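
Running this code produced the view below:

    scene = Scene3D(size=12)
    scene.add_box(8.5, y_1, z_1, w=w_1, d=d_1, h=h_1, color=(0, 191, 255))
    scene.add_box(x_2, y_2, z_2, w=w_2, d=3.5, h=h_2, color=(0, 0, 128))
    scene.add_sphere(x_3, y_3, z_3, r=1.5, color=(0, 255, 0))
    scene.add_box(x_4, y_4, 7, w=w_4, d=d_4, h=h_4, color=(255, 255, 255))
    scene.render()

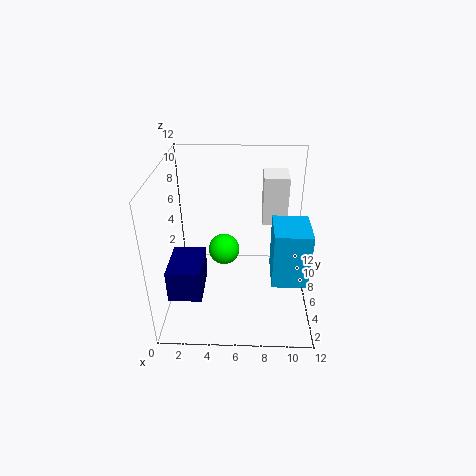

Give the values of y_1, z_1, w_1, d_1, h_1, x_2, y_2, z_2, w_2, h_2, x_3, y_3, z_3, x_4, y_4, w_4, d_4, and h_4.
y_1 = 0.5, z_1 = 5.5, w_1 = 2.5, d_1 = 3, h_1 = 4, x_2 = 1, y_2 = 1, z_2 = 3.5, w_2 = 2.5, h_2 = 2.5, x_3 = 4.5, y_3 = 9.5, z_3 = 2.5, x_4 = 8, y_4 = 6.5, w_4 = 2, d_4 = 2.5, h_4 = 4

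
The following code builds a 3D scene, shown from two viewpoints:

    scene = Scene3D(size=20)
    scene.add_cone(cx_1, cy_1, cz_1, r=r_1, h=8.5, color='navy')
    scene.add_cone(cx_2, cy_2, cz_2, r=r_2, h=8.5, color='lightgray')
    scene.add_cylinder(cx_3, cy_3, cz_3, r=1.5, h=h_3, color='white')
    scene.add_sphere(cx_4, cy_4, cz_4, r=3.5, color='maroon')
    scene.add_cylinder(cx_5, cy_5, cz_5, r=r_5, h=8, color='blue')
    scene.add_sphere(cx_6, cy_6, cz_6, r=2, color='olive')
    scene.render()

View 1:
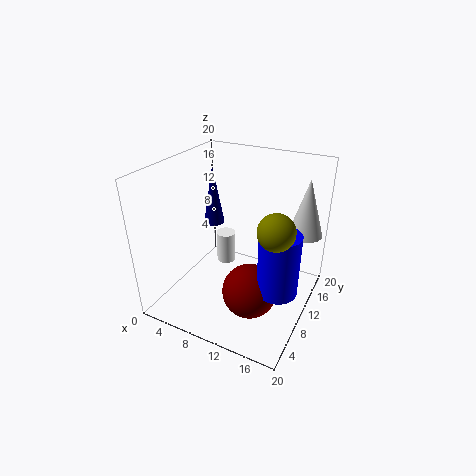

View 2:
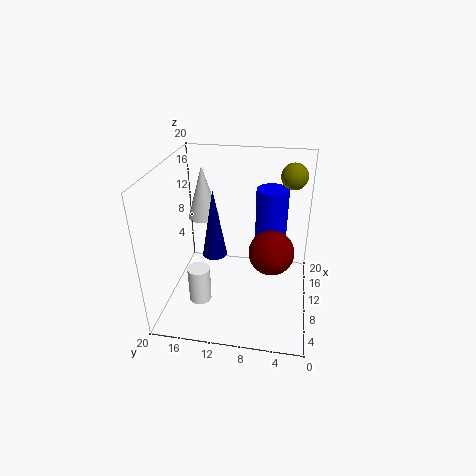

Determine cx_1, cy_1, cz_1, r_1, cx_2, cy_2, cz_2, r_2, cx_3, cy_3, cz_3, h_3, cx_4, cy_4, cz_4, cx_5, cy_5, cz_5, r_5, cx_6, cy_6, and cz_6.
cx_1 = 5
cy_1 = 12
cz_1 = 10.5
r_1 = 1.5
cx_2 = 17.5
cy_2 = 17
cz_2 = 9
r_2 = 2.5
cx_3 = 5.5
cy_3 = 14.5
cz_3 = 2.5
h_3 = 5
cx_4 = 14
cy_4 = 5.5
cz_4 = 5.5
cx_5 = 17.5
cy_5 = 6
cz_5 = 6.5
r_5 = 2.5
cx_6 = 18
cy_6 = 3
cz_6 = 16.5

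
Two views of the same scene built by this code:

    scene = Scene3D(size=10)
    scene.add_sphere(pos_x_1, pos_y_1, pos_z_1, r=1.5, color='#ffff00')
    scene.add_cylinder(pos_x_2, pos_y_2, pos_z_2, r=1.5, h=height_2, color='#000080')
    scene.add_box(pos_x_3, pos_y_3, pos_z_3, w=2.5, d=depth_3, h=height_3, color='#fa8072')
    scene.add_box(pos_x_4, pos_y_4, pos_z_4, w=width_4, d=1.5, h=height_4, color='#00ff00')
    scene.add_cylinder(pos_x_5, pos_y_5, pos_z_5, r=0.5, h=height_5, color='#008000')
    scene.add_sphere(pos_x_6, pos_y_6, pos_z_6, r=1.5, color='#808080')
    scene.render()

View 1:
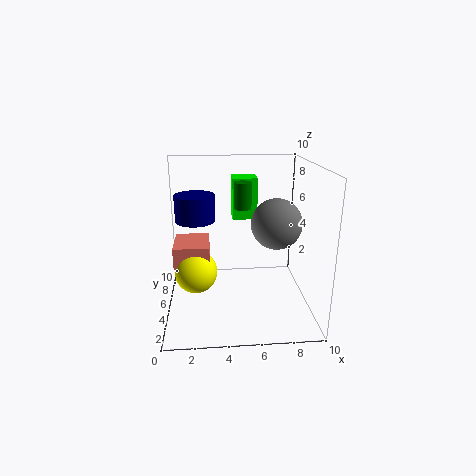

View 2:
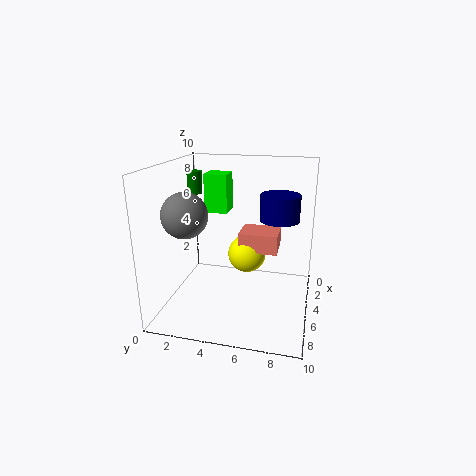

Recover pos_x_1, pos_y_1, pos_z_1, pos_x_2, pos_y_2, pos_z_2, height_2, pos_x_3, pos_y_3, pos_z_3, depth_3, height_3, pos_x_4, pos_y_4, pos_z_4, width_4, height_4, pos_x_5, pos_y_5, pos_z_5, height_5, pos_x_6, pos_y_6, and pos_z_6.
pos_x_1 = 2
pos_y_1 = 5
pos_z_1 = 2.5
pos_x_2 = 2
pos_y_2 = 7.5
pos_z_2 = 5.5
height_2 = 2
pos_x_3 = 0.5
pos_y_3 = 4.5
pos_z_3 = 3
depth_3 = 3
height_3 = 1.5
pos_x_4 = 4.5
pos_y_4 = 3
pos_z_4 = 7
width_4 = 1.5
height_4 = 2.5
pos_x_5 = 5
pos_y_5 = 2
pos_z_5 = 8
height_5 = 1.5
pos_x_6 = 7
pos_y_6 = 2
pos_z_6 = 7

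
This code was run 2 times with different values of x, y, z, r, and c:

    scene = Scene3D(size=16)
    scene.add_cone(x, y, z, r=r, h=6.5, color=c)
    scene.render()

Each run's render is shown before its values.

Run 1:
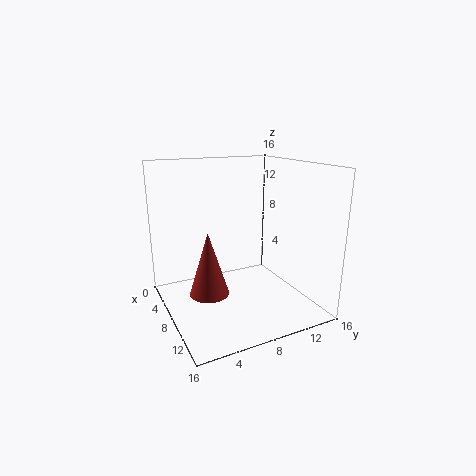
x = 10.5
y = 3.5
z = 3.5
r = 2
c = 'brown'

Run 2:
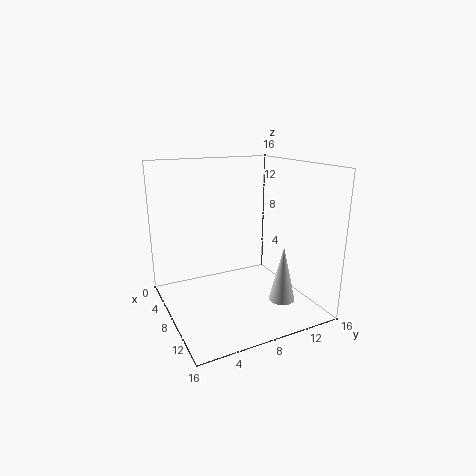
x = 10.5
y = 12.5
z = 0.5
r = 1.5
c = 'lightgray'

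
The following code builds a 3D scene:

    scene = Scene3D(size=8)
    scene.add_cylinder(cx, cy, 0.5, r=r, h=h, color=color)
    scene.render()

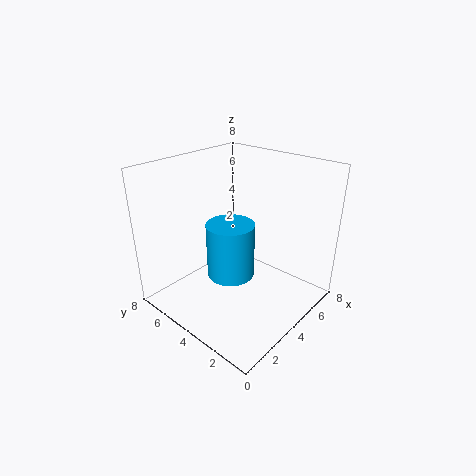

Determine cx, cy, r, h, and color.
cx = 5; cy = 5.5; r = 1.5; h = 3.5; color = 'deepskyblue'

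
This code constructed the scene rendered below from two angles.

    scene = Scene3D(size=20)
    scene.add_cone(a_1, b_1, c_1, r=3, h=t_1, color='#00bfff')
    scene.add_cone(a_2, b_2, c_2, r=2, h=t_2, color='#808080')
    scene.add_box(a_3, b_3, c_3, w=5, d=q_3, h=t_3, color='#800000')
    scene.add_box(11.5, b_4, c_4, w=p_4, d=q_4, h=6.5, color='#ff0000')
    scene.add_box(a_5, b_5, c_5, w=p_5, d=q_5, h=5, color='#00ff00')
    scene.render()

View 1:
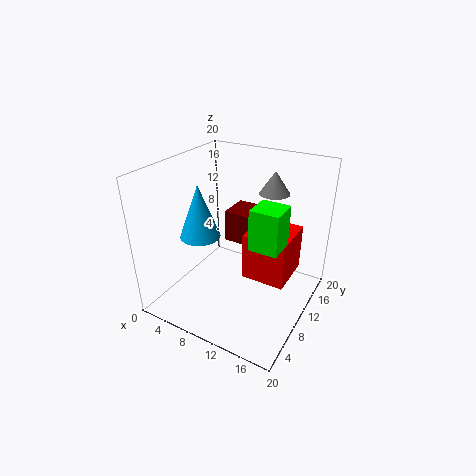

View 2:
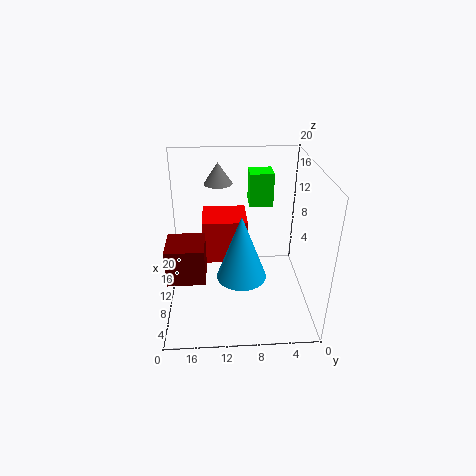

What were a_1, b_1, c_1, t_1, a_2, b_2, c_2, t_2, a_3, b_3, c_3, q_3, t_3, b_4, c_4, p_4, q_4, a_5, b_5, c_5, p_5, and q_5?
a_1 = 3.5
b_1 = 10
c_1 = 8.5
t_1 = 8
a_2 = 14
b_2 = 12.5
c_2 = 16.5
t_2 = 3
a_3 = 5
b_3 = 14.5
c_3 = 6
q_3 = 5
t_3 = 5
b_4 = 8.5
c_4 = 5
p_4 = 6
q_4 = 6.5
a_5 = 14.5
b_5 = 4.5
c_5 = 12.5
p_5 = 3.5
q_5 = 3.5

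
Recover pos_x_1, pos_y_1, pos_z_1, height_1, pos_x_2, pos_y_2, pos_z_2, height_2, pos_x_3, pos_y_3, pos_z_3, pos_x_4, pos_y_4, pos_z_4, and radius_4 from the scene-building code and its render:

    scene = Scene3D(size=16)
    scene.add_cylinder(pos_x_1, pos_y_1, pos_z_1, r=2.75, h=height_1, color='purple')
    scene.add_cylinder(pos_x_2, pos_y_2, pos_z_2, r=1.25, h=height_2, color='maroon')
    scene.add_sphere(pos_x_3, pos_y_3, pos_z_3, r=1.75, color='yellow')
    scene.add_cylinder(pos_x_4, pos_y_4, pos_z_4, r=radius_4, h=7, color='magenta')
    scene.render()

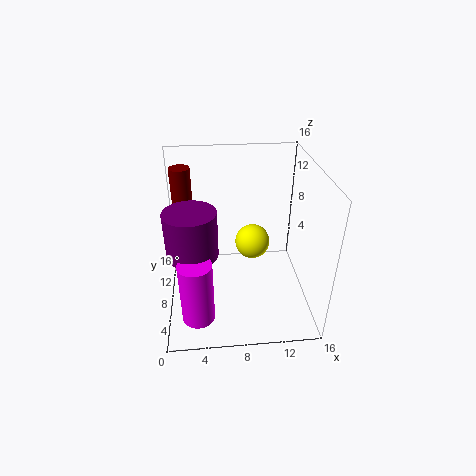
pos_x_1 = 3, pos_y_1 = 6.5, pos_z_1 = 7.25, height_1 = 5, pos_x_2 = 1.75, pos_y_2 = 14.25, pos_z_2 = 6.25, height_2 = 7.75, pos_x_3 = 9.25, pos_y_3 = 5.75, pos_z_3 = 9, pos_x_4 = 3.25, pos_y_4 = 3.5, pos_z_4 = 1, radius_4 = 1.75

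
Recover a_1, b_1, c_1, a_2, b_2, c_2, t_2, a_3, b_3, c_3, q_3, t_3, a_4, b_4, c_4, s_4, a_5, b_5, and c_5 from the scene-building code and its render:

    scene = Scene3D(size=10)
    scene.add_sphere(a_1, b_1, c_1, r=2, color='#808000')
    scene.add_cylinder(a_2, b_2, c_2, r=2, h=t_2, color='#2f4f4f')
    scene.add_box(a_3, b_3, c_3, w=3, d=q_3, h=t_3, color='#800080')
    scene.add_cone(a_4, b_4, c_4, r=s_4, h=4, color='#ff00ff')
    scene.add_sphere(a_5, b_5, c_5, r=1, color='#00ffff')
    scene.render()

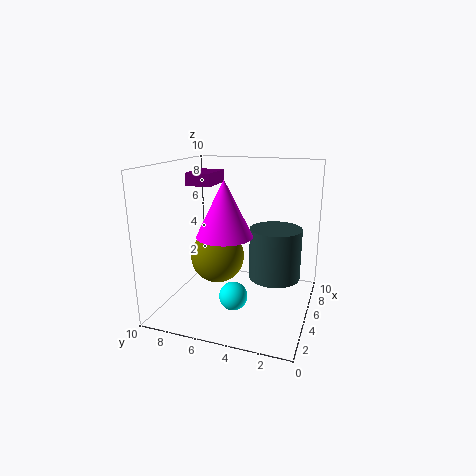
a_1 = 6
b_1 = 7
c_1 = 3
a_2 = 8
b_2 = 3
c_2 = 1
t_2 = 4
a_3 = 7
b_3 = 8
c_3 = 8
q_3 = 2
t_3 = 1
a_4 = 5
b_4 = 6
c_4 = 5
s_4 = 2
a_5 = 4
b_5 = 5
c_5 = 1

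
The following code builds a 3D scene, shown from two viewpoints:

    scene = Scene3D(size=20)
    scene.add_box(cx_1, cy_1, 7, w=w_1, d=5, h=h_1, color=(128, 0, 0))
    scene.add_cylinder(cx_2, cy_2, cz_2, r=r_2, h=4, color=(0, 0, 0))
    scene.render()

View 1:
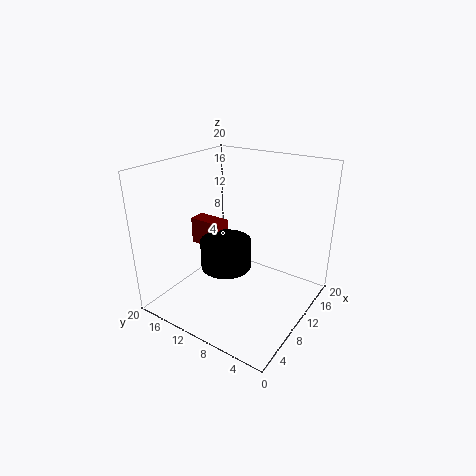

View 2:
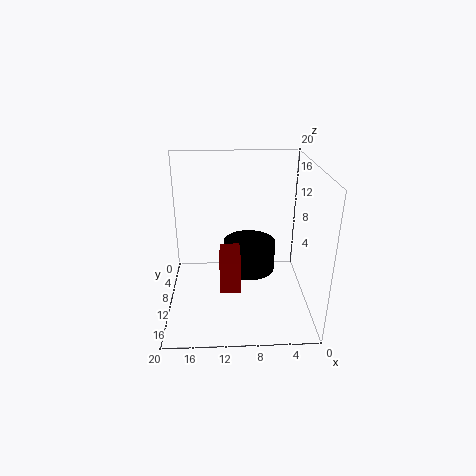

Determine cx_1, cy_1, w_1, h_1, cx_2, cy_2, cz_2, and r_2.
cx_1 = 10
cy_1 = 13.5
w_1 = 2.5
h_1 = 4
cx_2 = 8.5
cy_2 = 11
cz_2 = 6
r_2 = 3.5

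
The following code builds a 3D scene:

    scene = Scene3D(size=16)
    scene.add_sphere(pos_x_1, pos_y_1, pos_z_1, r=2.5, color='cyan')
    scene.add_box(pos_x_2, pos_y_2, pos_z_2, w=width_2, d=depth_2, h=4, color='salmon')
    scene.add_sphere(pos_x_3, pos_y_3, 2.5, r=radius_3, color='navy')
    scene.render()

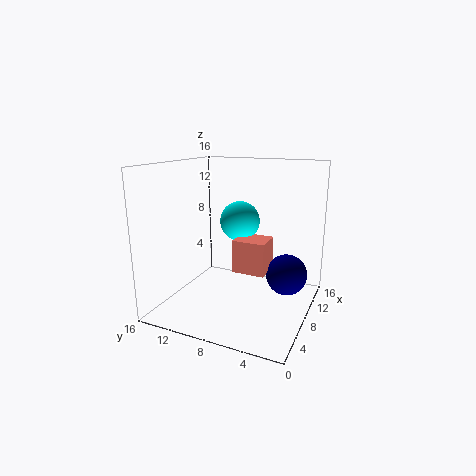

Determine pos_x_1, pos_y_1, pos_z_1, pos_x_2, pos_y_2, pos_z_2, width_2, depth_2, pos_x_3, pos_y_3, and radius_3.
pos_x_1 = 13
pos_y_1 = 10
pos_z_1 = 8.5
pos_x_2 = 9.5
pos_y_2 = 5.5
pos_z_2 = 3
width_2 = 3.5
depth_2 = 4
pos_x_3 = 12.5
pos_y_3 = 3.5
radius_3 = 2.5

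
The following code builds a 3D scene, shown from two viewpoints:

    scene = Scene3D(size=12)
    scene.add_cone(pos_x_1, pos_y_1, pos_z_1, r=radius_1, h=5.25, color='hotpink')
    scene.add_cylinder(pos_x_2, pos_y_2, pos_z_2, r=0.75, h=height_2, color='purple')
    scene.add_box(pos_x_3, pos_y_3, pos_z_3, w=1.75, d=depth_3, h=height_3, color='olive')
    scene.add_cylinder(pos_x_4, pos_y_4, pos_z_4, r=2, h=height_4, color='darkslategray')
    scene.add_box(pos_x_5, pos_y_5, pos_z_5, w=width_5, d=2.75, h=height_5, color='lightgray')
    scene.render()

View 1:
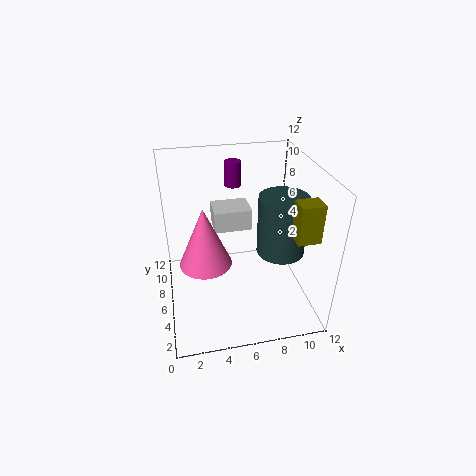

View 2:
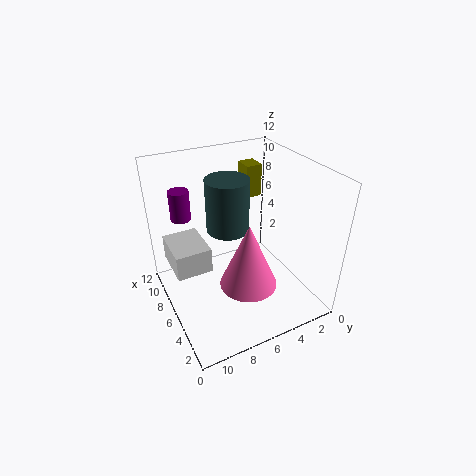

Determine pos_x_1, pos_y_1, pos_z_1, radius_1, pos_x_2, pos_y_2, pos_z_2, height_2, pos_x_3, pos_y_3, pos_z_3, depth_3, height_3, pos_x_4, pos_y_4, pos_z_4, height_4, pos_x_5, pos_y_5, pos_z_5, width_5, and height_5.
pos_x_1 = 3.25; pos_y_1 = 6.5; pos_z_1 = 3.5; radius_1 = 2.25; pos_x_2 = 6.5; pos_y_2 = 10.5; pos_z_2 = 8.75; height_2 = 2.25; pos_x_3 = 9.5; pos_y_3 = 1.75; pos_z_3 = 7.5; depth_3 = 1.5; height_3 = 3; pos_x_4 = 9.5; pos_y_4 = 5.25; pos_z_4 = 4.75; height_4 = 5; pos_x_5 = 4.5; pos_y_5 = 9; pos_z_5 = 4.75; width_5 = 3.5; height_5 = 2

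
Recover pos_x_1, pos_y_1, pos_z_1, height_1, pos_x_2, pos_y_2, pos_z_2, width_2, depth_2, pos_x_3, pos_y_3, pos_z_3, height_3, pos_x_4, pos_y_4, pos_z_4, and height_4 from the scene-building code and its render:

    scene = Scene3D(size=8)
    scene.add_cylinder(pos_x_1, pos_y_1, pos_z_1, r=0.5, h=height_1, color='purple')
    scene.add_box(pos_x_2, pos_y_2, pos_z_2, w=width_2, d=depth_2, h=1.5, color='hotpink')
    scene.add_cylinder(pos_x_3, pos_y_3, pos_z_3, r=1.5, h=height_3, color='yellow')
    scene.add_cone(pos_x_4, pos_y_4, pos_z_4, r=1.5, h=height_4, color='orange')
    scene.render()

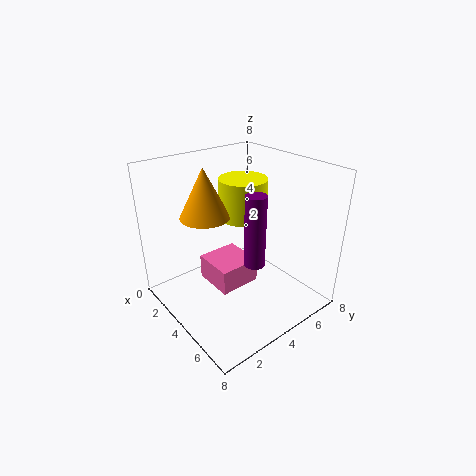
pos_x_1 = 6.5, pos_y_1 = 3, pos_z_1 = 4, height_1 = 3.5, pos_x_2 = 1.5, pos_y_2 = 3, pos_z_2 = 0.5, width_2 = 2.5, depth_2 = 2.5, pos_x_3 = 2, pos_y_3 = 6, pos_z_3 = 4, height_3 = 2.5, pos_x_4 = 1.5, pos_y_4 = 3.5, pos_z_4 = 4.5, height_4 = 3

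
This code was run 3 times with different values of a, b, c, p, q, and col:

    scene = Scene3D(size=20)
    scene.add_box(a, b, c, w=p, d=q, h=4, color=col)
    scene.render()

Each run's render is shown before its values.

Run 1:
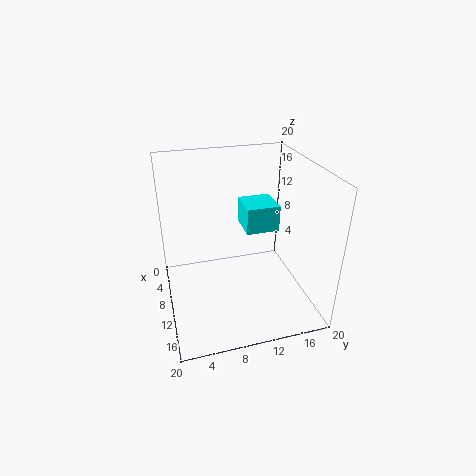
a = 3, b = 12, c = 9, p = 5, q = 5, col = 'cyan'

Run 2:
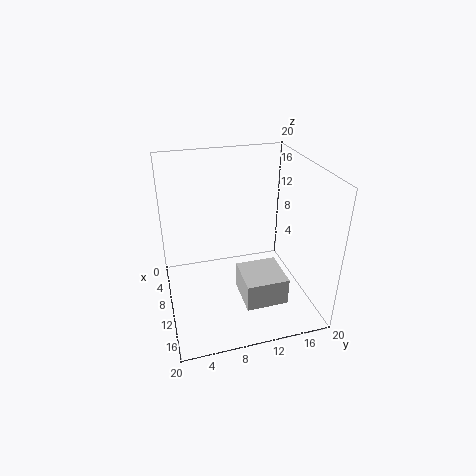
a = 9, b = 10, c = 1, p = 6, q = 6, col = 'lightgray'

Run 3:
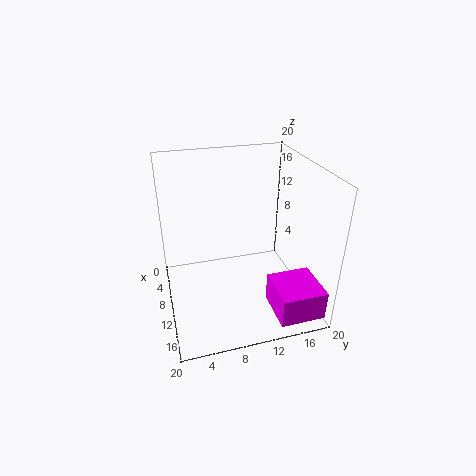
a = 14, b = 13, c = 2, p = 6, q = 6, col = 'magenta'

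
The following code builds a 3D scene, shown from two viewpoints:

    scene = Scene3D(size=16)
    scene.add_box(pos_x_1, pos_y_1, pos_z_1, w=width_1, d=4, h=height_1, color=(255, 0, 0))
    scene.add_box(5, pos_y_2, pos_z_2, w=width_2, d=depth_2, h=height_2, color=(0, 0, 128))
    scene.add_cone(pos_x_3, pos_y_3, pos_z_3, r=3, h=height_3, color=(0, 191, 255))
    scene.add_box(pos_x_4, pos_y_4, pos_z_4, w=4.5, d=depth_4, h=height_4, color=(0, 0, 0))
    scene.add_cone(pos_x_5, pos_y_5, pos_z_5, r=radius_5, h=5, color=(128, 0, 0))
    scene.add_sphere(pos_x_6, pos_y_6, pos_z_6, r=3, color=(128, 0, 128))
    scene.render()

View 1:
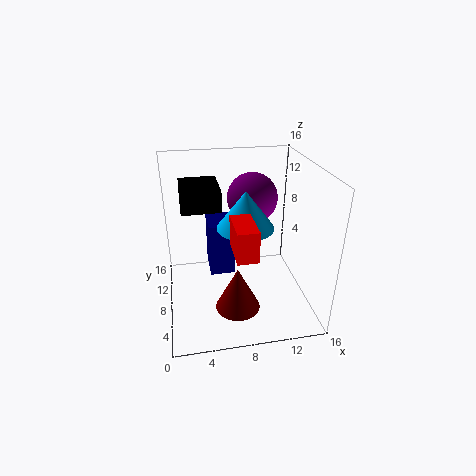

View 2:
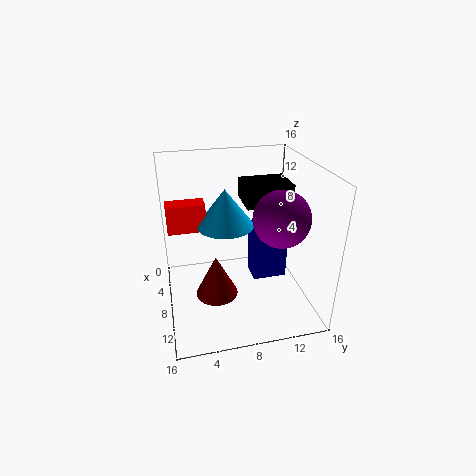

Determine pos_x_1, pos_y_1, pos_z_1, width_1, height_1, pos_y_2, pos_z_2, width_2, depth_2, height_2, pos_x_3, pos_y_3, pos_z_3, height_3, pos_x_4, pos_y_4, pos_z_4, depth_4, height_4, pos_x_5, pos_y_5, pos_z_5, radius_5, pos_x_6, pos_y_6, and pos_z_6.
pos_x_1 = 6.5, pos_y_1 = 0.5, pos_z_1 = 9.5, width_1 = 2, height_1 = 3, pos_y_2 = 10, pos_z_2 = 2, width_2 = 3, depth_2 = 4, height_2 = 6.5, pos_x_3 = 8.5, pos_y_3 = 6.5, pos_z_3 = 10, height_3 = 4, pos_x_4 = 2, pos_y_4 = 9.5, pos_z_4 = 10.5, depth_4 = 5.5, height_4 = 2.5, pos_x_5 = 7.5, pos_y_5 = 5.5, pos_z_5 = 0.5, radius_5 = 2.5, pos_x_6 = 10.5, pos_y_6 = 12, pos_z_6 = 11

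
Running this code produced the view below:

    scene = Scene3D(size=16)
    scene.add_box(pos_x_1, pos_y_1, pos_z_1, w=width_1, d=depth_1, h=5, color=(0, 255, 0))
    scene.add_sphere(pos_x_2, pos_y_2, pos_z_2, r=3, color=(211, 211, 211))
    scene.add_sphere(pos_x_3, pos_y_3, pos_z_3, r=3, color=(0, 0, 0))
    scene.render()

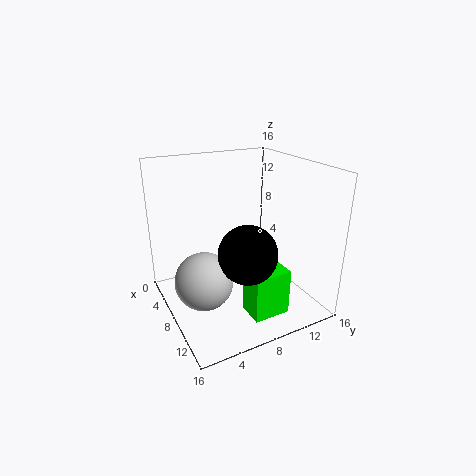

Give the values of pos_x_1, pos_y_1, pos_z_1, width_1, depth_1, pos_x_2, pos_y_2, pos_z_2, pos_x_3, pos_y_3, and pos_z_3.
pos_x_1 = 11
pos_y_1 = 7
pos_z_1 = 1
width_1 = 3
depth_1 = 4
pos_x_2 = 10
pos_y_2 = 3
pos_z_2 = 5
pos_x_3 = 12
pos_y_3 = 7
pos_z_3 = 8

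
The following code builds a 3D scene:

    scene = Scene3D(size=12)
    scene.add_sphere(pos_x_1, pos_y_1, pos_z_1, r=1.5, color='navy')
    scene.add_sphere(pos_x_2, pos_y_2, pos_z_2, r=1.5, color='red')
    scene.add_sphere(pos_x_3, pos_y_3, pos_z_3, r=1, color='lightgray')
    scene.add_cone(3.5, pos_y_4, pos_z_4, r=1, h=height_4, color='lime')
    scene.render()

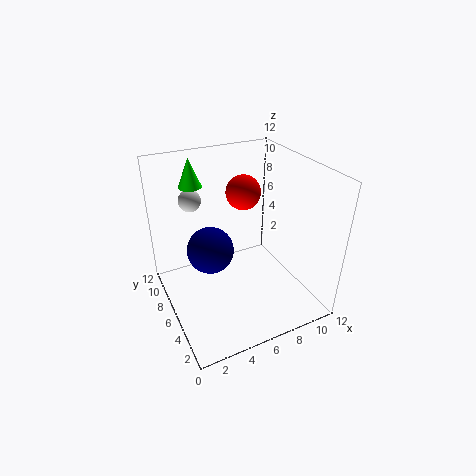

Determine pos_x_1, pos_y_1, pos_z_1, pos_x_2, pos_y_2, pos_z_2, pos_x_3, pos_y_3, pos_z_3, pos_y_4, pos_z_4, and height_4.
pos_x_1 = 2; pos_y_1 = 2; pos_z_1 = 8.5; pos_x_2 = 7.5; pos_y_2 = 8; pos_z_2 = 9; pos_x_3 = 3.5; pos_y_3 = 10.5; pos_z_3 = 8; pos_y_4 = 10; pos_z_4 = 9.5; height_4 = 2.5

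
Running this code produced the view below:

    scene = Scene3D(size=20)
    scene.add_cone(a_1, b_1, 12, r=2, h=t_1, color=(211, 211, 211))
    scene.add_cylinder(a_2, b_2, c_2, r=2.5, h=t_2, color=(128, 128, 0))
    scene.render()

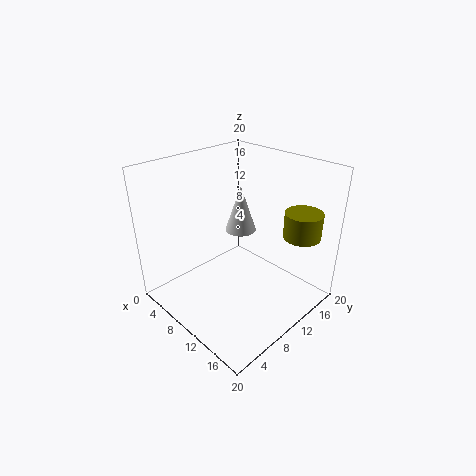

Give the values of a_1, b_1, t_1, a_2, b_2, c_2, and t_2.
a_1 = 11
b_1 = 9.5
t_1 = 6
a_2 = 17
b_2 = 15
c_2 = 11
t_2 = 3.5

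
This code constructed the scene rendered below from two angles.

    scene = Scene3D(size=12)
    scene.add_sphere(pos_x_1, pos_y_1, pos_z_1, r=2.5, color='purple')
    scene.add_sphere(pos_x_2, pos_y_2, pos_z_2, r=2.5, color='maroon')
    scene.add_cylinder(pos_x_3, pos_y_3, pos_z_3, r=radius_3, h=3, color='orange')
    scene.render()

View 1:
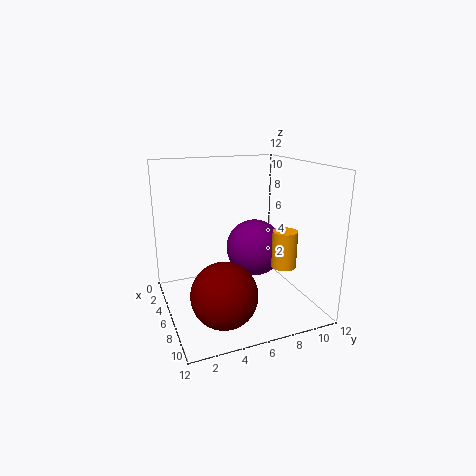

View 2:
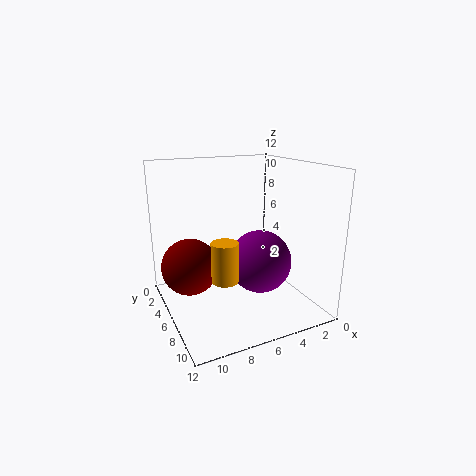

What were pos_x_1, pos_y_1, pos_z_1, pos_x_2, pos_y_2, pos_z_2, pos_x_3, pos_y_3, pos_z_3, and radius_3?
pos_x_1 = 5, pos_y_1 = 8, pos_z_1 = 4.5, pos_x_2 = 9.5, pos_y_2 = 3.5, pos_z_2 = 3, pos_x_3 = 8.5, pos_y_3 = 9, pos_z_3 = 4, radius_3 = 1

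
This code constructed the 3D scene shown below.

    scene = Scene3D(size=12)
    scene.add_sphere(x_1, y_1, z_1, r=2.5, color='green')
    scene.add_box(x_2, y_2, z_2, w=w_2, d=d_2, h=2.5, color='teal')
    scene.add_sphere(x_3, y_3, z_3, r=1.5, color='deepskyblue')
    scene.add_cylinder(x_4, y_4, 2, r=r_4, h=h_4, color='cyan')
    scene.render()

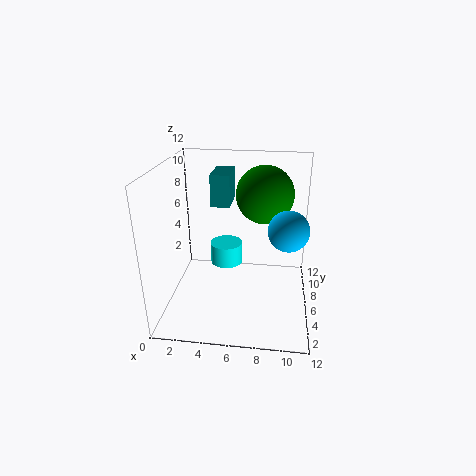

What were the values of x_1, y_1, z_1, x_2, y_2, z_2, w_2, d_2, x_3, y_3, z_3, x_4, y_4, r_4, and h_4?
x_1 = 8
y_1 = 8.5
z_1 = 9
x_2 = 4
y_2 = 5
z_2 = 9
w_2 = 1.5
d_2 = 3
x_3 = 10
y_3 = 3.5
z_3 = 8
x_4 = 4.5
y_4 = 9
r_4 = 1.5
h_4 = 2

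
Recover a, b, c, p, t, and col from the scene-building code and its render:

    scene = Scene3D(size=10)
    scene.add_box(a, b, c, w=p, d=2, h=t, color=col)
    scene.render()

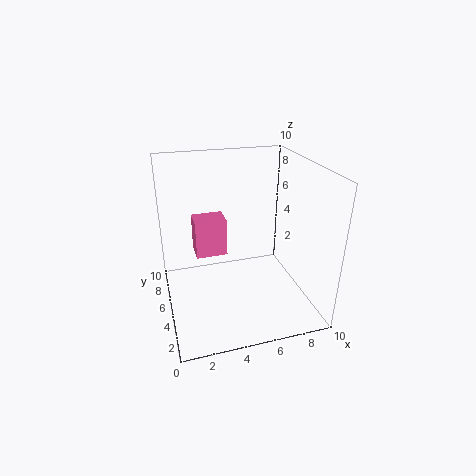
a = 2.5; b = 8; c = 2; p = 2.5; t = 3; col = 'hotpink'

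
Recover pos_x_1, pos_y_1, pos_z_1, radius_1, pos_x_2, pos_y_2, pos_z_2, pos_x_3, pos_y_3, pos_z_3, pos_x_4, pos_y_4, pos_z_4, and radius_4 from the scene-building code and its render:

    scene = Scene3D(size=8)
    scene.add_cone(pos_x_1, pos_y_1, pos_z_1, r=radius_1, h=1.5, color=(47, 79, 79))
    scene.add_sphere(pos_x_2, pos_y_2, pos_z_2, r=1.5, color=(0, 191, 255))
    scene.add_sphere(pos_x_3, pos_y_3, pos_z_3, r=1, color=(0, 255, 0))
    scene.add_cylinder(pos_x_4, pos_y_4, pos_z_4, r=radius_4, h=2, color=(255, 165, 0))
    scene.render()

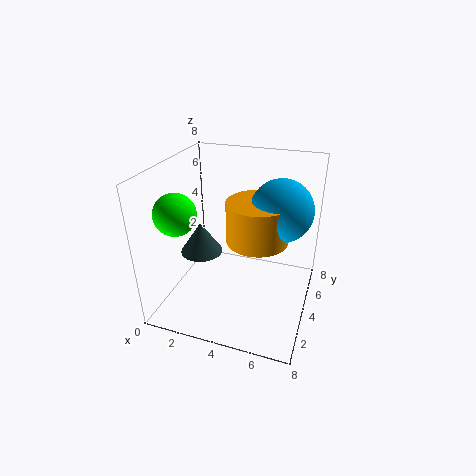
pos_x_1 = 3, pos_y_1 = 1.5, pos_z_1 = 4.5, radius_1 = 1, pos_x_2 = 6.5, pos_y_2 = 3, pos_z_2 = 6.5, pos_x_3 = 2, pos_y_3 = 1, pos_z_3 = 6.5, pos_x_4 = 5.5, pos_y_4 = 2.5, pos_z_4 = 5, radius_4 = 1.5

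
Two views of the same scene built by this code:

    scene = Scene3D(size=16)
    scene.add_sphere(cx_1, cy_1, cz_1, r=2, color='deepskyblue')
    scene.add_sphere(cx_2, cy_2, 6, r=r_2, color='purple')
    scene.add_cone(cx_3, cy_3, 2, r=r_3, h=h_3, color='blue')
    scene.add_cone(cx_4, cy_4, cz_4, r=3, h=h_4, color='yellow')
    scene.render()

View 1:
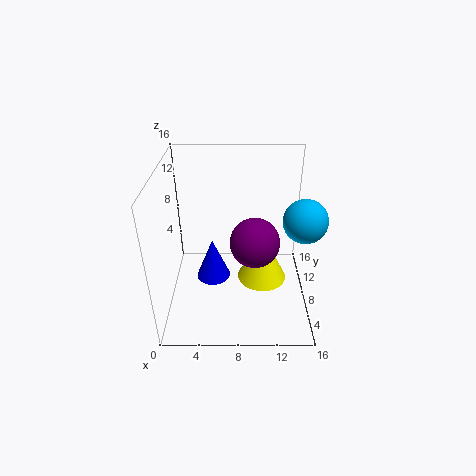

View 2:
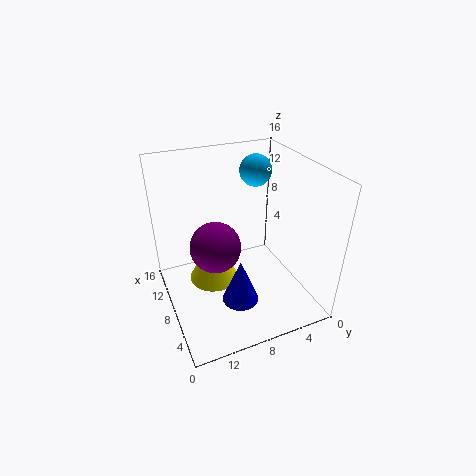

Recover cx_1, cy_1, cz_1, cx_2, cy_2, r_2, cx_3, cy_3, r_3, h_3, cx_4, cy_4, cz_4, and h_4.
cx_1 = 14, cy_1 = 3, cz_1 = 13, cx_2 = 10, cy_2 = 10, r_2 = 3, cx_3 = 5, cy_3 = 9, r_3 = 2, h_3 = 5, cx_4 = 11, cy_4 = 10, cz_4 = 1, h_4 = 6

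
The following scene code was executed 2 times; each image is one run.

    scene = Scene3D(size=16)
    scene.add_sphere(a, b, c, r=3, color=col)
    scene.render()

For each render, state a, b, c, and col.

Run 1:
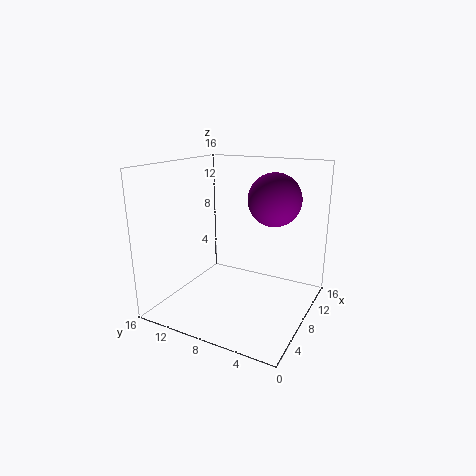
a = 11, b = 5, c = 12, col = 'purple'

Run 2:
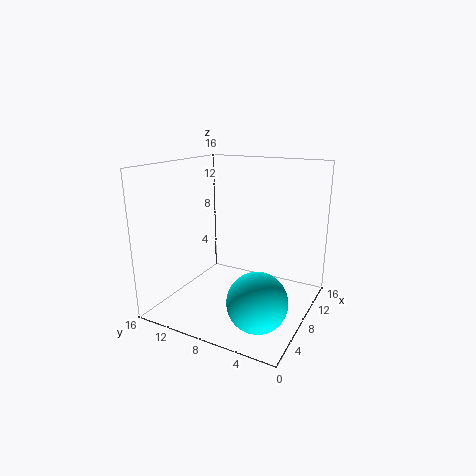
a = 3.5, b = 3.5, c = 3.5, col = 'cyan'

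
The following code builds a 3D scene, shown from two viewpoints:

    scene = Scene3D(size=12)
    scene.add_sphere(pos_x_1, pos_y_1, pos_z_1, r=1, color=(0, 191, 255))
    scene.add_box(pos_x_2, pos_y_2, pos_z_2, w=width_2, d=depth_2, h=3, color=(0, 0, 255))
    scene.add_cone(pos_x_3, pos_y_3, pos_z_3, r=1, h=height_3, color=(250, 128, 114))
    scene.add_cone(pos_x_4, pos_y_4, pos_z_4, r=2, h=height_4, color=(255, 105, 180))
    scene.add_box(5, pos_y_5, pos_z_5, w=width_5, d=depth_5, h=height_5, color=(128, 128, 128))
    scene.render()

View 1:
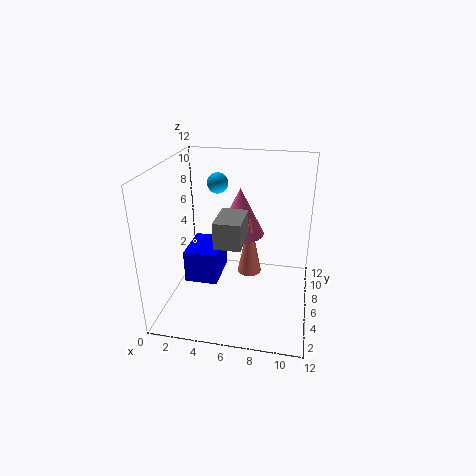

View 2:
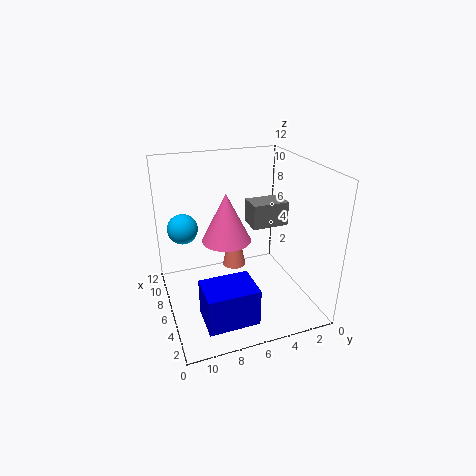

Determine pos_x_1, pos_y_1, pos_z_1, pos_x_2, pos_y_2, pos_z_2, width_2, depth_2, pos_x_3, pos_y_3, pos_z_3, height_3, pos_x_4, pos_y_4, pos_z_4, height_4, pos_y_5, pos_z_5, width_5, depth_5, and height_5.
pos_x_1 = 3, pos_y_1 = 11, pos_z_1 = 9, pos_x_2 = 1, pos_y_2 = 6, pos_z_2 = 1, width_2 = 3, depth_2 = 4, pos_x_3 = 7, pos_y_3 = 6, pos_z_3 = 3, height_3 = 5, pos_x_4 = 6, pos_y_4 = 7, pos_z_4 = 6, height_4 = 4, pos_y_5 = 2, pos_z_5 = 7, width_5 = 2, depth_5 = 3, height_5 = 2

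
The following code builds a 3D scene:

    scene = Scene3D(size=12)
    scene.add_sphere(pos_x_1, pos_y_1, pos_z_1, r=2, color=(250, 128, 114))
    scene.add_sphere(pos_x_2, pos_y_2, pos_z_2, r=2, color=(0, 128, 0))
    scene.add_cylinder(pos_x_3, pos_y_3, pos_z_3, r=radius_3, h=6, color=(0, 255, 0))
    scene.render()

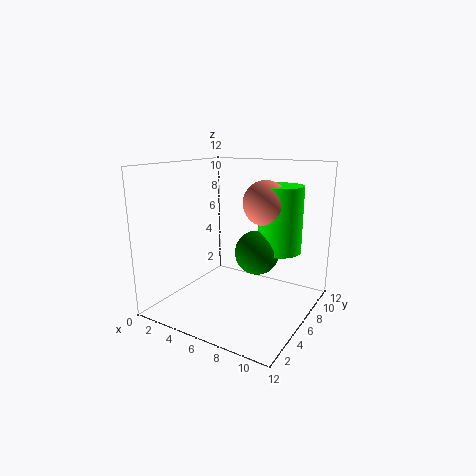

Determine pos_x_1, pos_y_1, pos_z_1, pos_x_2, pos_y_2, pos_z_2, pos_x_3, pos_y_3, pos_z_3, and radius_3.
pos_x_1 = 7, pos_y_1 = 9, pos_z_1 = 8.5, pos_x_2 = 6.5, pos_y_2 = 8.5, pos_z_2 = 4, pos_x_3 = 8, pos_y_3 = 10, pos_z_3 = 4, radius_3 = 2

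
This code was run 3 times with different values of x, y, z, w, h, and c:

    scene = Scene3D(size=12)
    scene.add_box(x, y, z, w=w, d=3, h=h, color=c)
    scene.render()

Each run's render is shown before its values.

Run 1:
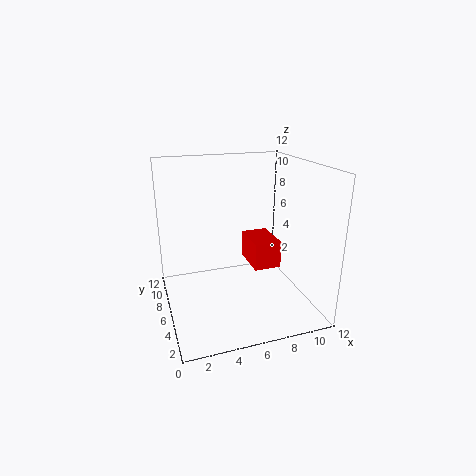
x = 6; y = 2; z = 5; w = 2; h = 2; c = 'red'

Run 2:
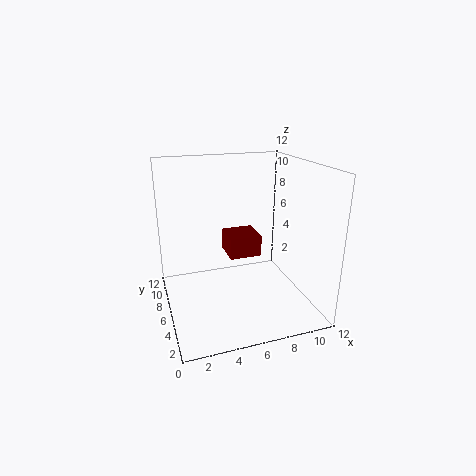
x = 6; y = 8; z = 3; w = 3; h = 2; c = 'maroon'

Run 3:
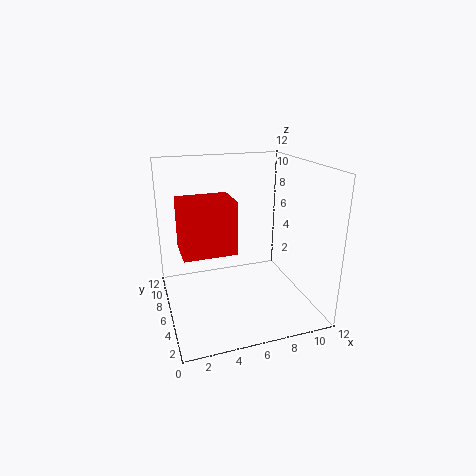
x = 1; y = 3; z = 6; w = 4; h = 4; c = 'red'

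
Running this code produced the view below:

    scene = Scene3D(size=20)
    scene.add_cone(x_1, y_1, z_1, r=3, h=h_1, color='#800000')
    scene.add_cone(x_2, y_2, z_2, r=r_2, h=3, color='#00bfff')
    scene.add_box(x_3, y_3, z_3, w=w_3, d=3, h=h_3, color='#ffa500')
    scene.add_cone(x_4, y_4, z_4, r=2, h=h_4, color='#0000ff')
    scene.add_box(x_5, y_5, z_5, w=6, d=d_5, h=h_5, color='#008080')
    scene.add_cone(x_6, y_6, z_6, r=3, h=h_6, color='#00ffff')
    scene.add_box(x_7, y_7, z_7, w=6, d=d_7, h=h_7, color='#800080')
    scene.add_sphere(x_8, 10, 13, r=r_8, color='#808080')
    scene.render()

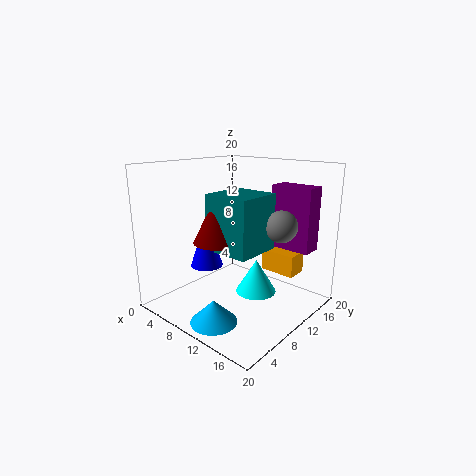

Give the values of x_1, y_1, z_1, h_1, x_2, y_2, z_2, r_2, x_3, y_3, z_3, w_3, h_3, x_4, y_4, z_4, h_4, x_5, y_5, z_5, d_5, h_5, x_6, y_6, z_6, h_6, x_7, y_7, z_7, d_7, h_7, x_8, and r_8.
x_1 = 11; y_1 = 5; z_1 = 11; h_1 = 6; x_2 = 12; y_2 = 3; z_2 = 1; r_2 = 3; x_3 = 12; y_3 = 13; z_3 = 5; w_3 = 5; h_3 = 3; x_4 = 10; y_4 = 4; z_4 = 8; h_4 = 6; x_5 = 10; y_5 = 4; z_5 = 10; d_5 = 6; h_5 = 7; x_6 = 11; y_6 = 13; z_6 = 1; h_6 = 5; x_7 = 12; y_7 = 15; z_7 = 8; d_7 = 3; h_7 = 9; x_8 = 17; r_8 = 2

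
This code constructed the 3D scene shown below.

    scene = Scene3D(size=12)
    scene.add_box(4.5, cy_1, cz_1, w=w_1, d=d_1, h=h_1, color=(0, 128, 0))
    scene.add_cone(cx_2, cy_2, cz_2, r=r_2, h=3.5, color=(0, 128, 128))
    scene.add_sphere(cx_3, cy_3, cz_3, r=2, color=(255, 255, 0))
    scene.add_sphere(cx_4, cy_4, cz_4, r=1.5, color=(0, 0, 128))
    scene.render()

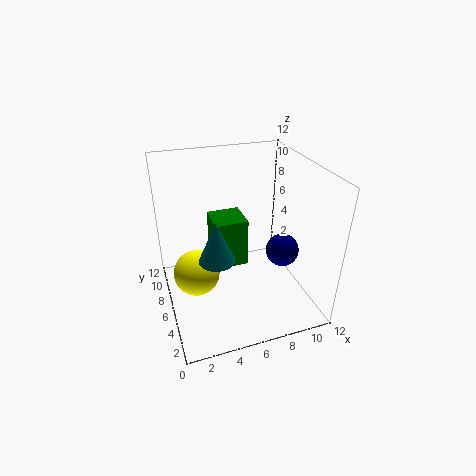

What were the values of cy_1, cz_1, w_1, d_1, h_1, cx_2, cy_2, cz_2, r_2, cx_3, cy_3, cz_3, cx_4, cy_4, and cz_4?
cy_1 = 7.5; cz_1 = 2; w_1 = 3; d_1 = 3; h_1 = 4.5; cx_2 = 4; cy_2 = 5.5; cz_2 = 4.5; r_2 = 1.5; cx_3 = 2.5; cy_3 = 7; cz_3 = 2.5; cx_4 = 10.5; cy_4 = 6.5; cz_4 = 3.5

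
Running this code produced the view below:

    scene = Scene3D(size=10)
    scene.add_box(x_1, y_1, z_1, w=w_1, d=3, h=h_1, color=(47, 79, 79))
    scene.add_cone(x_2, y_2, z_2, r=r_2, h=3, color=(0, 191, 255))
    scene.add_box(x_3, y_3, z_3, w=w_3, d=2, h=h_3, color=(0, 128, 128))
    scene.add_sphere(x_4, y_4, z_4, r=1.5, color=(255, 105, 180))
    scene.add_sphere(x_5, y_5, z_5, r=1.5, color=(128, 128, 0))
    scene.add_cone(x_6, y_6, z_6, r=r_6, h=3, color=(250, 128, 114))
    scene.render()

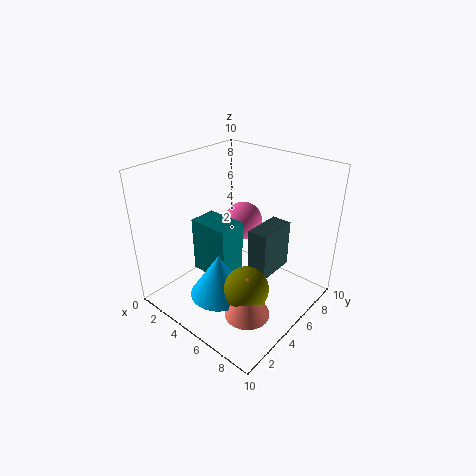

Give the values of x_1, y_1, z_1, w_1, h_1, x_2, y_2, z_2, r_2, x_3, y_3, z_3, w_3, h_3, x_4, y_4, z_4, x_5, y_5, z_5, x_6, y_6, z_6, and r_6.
x_1 = 5.5, y_1 = 5.5, z_1 = 2, w_1 = 1.5, h_1 = 3.5, x_2 = 5, y_2 = 3, z_2 = 1.5, r_2 = 2, x_3 = 2, y_3 = 3.5, z_3 = 2, w_3 = 3, h_3 = 4, x_4 = 3, y_4 = 8, z_4 = 4.5, x_5 = 7, y_5 = 3.5, z_5 = 2.5, x_6 = 7.5, y_6 = 3, z_6 = 1, r_6 = 1.5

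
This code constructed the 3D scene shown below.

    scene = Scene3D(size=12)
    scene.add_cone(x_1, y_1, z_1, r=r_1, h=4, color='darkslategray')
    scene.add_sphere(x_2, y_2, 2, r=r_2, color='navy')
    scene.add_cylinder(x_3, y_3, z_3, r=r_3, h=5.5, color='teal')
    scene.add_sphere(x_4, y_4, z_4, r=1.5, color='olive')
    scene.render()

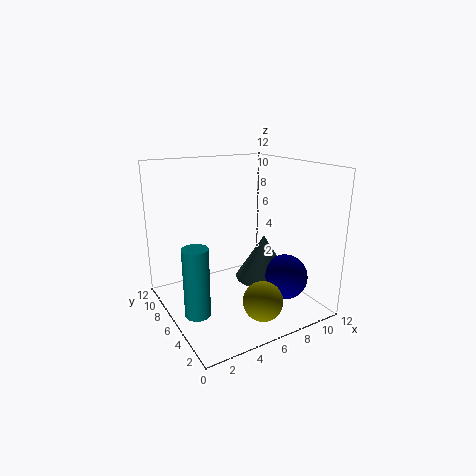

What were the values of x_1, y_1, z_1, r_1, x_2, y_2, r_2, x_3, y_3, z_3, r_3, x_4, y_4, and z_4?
x_1 = 9
y_1 = 6.5
z_1 = 1.5
r_1 = 2.5
x_2 = 10
y_2 = 4.5
r_2 = 2
x_3 = 1.5
y_3 = 4.5
z_3 = 1
r_3 = 1
x_4 = 5.5
y_4 = 1.5
z_4 = 2.5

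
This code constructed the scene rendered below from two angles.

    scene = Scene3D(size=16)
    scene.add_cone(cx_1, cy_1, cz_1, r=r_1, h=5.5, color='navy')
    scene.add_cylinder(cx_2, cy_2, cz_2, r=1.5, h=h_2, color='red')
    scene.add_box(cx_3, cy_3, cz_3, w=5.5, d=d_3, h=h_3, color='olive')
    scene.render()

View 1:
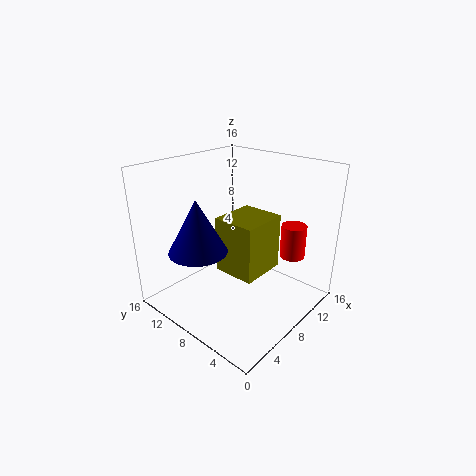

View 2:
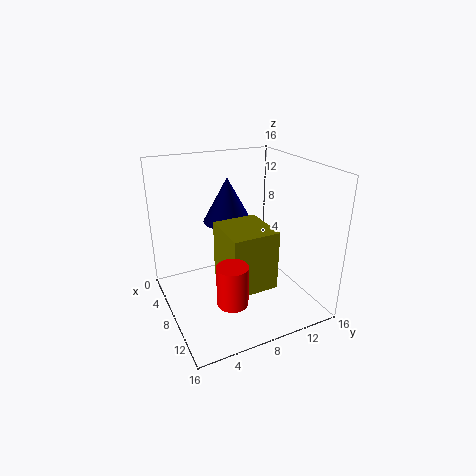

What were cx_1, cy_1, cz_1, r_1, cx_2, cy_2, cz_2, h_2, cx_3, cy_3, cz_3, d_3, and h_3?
cx_1 = 3; cy_1 = 9; cz_1 = 8; r_1 = 3; cx_2 = 14; cy_2 = 4.5; cz_2 = 4.5; h_2 = 4; cx_3 = 7; cy_3 = 5.5; cz_3 = 3.5; d_3 = 5; h_3 = 6.5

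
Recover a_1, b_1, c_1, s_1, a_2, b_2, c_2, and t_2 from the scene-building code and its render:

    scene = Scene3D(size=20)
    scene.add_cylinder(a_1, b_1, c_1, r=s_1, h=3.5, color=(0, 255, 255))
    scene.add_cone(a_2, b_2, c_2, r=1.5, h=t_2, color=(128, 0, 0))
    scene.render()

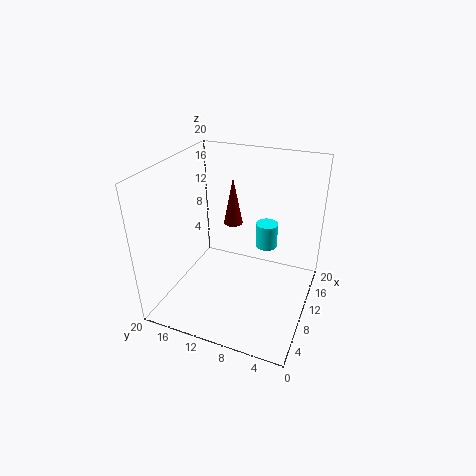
a_1 = 12; b_1 = 6.5; c_1 = 8.5; s_1 = 1.5; a_2 = 16.5; b_2 = 13.5; c_2 = 8.5; t_2 = 7.5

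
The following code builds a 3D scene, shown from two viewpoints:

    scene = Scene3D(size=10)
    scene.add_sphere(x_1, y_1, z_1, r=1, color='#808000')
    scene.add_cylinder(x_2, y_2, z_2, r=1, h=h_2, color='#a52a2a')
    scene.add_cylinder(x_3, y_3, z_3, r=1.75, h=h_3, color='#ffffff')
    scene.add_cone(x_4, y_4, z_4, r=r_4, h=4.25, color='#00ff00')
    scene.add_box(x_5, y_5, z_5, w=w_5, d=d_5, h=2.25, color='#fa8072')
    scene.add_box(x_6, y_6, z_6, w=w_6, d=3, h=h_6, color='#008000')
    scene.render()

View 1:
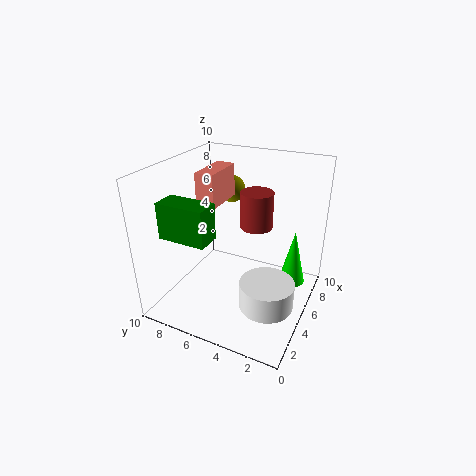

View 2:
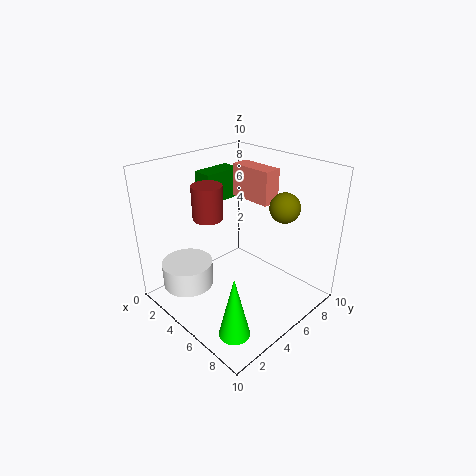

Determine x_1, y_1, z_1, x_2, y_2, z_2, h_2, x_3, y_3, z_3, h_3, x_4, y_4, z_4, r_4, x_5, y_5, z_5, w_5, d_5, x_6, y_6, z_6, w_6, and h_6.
x_1 = 7.5, y_1 = 6.75, z_1 = 7.5, x_2 = 4, y_2 = 3.25, z_2 = 6.75, h_2 = 2.25, x_3 = 3, y_3 = 2, z_3 = 1.75, h_3 = 1.75, x_4 = 8, y_4 = 1.75, z_4 = 0.5, r_4 = 1, x_5 = 3.5, y_5 = 6, z_5 = 7.5, w_5 = 3, d_5 = 1.25, x_6 = 0.5, y_6 = 5, z_6 = 6.5, w_6 = 1.5, h_6 = 2.25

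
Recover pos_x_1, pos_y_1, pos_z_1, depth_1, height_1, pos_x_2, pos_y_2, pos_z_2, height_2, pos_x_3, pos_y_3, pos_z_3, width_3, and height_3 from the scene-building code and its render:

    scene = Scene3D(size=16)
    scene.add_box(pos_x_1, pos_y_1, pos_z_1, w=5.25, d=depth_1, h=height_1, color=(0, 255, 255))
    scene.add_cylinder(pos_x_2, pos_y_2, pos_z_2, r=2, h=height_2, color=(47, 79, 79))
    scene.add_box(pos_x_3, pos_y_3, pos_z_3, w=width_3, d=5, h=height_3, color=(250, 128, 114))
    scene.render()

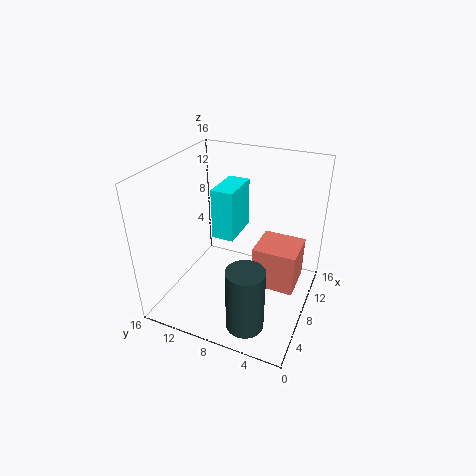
pos_x_1 = 10.25; pos_y_1 = 9.75; pos_z_1 = 5.75; depth_1 = 2.75; height_1 = 6.25; pos_x_2 = 3; pos_y_2 = 5; pos_z_2 = 0.75; height_2 = 7; pos_x_3 = 8.5; pos_y_3 = 1.5; pos_z_3 = 1.5; width_3 = 4.75; height_3 = 5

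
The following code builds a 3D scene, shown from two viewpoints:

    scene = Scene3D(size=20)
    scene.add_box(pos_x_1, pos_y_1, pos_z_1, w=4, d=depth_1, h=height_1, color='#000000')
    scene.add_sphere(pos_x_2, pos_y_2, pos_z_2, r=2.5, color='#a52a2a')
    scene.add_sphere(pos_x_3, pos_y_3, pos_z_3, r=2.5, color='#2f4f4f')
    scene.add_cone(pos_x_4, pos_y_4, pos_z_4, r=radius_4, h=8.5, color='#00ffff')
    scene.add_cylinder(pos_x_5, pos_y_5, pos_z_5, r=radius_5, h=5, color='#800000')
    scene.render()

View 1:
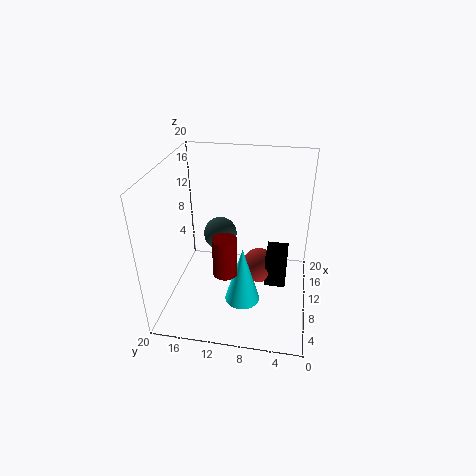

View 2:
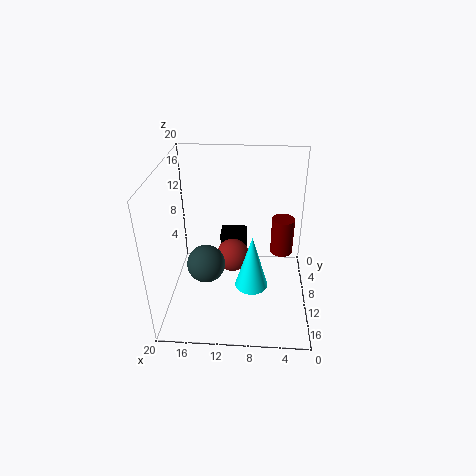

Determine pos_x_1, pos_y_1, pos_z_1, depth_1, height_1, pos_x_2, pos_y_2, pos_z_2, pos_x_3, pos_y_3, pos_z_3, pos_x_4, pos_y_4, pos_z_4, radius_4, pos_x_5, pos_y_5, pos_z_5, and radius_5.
pos_x_1 = 9, pos_y_1 = 3, pos_z_1 = 3, depth_1 = 3, height_1 = 5, pos_x_2 = 11, pos_y_2 = 7, pos_z_2 = 5, pos_x_3 = 14, pos_y_3 = 13.5, pos_z_3 = 8, pos_x_4 = 8, pos_y_4 = 9, pos_z_4 = 1, radius_4 = 2.5, pos_x_5 = 4, pos_y_5 = 10.5, pos_z_5 = 8.5, radius_5 = 1.5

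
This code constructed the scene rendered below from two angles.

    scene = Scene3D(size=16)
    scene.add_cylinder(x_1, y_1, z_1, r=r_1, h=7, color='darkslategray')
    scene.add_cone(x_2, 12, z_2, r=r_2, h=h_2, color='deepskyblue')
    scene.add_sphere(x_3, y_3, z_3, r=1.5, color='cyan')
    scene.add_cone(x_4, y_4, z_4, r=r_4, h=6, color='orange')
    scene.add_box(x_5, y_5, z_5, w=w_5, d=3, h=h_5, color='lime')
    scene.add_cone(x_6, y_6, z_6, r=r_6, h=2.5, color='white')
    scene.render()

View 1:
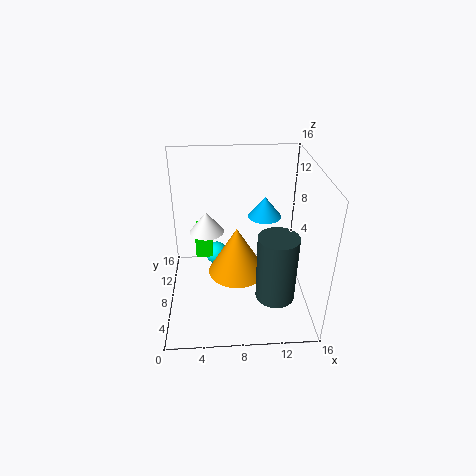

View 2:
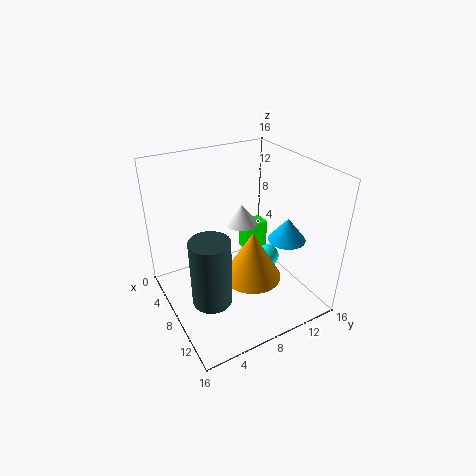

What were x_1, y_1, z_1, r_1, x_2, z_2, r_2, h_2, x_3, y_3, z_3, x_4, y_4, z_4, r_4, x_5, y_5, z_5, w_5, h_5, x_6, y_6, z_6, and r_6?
x_1 = 11.5
y_1 = 3
z_1 = 4
r_1 = 2
x_2 = 11.5
z_2 = 8.5
r_2 = 2
h_2 = 2.5
x_3 = 5.5
y_3 = 14
z_3 = 2
x_4 = 8
y_4 = 10
z_4 = 2
r_4 = 3.5
x_5 = 3
y_5 = 11
z_5 = 3.5
w_5 = 2
h_5 = 3.5
x_6 = 4.5
y_6 = 10.5
z_6 = 7.5
r_6 = 2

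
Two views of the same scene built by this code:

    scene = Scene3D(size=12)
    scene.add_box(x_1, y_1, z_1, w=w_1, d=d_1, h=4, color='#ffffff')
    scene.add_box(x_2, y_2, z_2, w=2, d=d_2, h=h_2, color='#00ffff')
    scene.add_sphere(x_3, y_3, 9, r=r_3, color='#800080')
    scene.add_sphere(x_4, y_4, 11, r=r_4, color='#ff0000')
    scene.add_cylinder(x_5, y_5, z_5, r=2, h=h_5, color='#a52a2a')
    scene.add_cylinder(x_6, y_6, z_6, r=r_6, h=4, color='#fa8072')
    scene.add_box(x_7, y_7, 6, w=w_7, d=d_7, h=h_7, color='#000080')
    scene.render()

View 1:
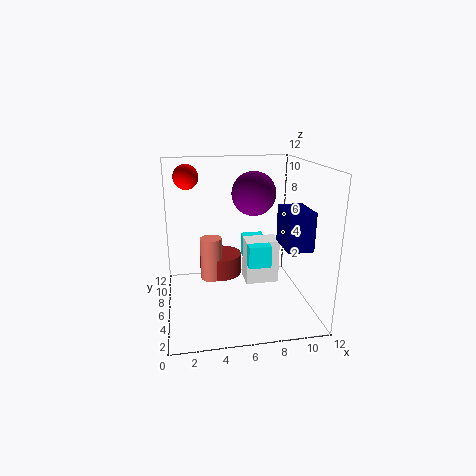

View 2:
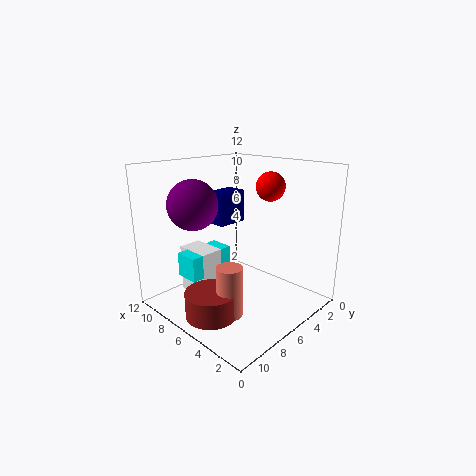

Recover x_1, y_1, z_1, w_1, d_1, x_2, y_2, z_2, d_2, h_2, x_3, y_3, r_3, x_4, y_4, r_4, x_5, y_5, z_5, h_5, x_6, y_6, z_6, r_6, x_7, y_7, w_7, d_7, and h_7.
x_1 = 7
y_1 = 7
z_1 = 1
w_1 = 3
d_1 = 2
x_2 = 7
y_2 = 6
z_2 = 3
d_2 = 4
h_2 = 2
x_3 = 8
y_3 = 9
r_3 = 2
x_4 = 2
y_4 = 7
r_4 = 1
x_5 = 5
y_5 = 10
z_5 = 1
h_5 = 2
x_6 = 4
y_6 = 9
z_6 = 1
r_6 = 1
x_7 = 9
y_7 = 2
w_7 = 2
d_7 = 3
h_7 = 3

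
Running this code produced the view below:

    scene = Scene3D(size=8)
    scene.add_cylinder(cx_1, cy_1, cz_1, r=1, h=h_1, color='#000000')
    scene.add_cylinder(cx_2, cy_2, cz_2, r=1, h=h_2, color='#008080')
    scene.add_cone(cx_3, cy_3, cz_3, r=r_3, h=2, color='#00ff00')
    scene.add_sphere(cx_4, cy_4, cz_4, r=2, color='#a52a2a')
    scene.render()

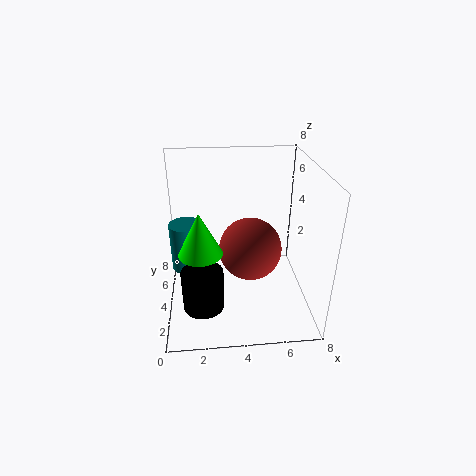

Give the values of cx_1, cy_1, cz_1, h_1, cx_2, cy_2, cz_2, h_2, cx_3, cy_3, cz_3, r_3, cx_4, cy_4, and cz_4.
cx_1 = 2; cy_1 = 1; cz_1 = 2; h_1 = 2; cx_2 = 1; cy_2 = 6; cz_2 = 1; h_2 = 3; cx_3 = 2; cy_3 = 1; cz_3 = 5; r_3 = 1; cx_4 = 5; cy_4 = 6; cz_4 = 2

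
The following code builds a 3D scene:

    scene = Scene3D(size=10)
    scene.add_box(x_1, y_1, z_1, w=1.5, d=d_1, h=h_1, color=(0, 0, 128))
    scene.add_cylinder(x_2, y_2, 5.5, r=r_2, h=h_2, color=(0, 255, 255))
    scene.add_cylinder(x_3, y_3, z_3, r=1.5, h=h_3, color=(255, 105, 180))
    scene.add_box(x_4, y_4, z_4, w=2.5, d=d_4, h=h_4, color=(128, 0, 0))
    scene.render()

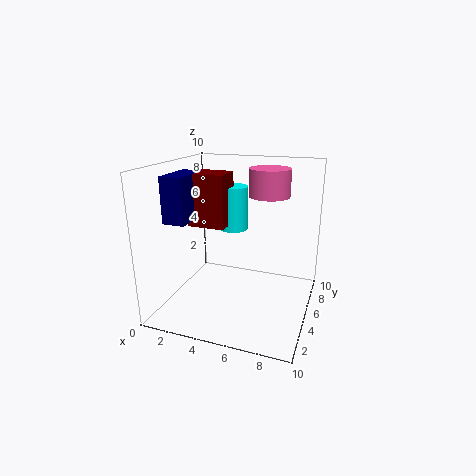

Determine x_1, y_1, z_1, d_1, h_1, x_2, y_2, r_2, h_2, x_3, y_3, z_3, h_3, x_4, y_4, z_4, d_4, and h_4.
x_1 = 1; y_1 = 2; z_1 = 6.5; d_1 = 3; h_1 = 3; x_2 = 4.5; y_2 = 5.5; r_2 = 1; h_2 = 3; x_3 = 6.5; y_3 = 7.5; z_3 = 7.5; h_3 = 2; x_4 = 2; y_4 = 3.5; z_4 = 6; d_4 = 2; h_4 = 3.5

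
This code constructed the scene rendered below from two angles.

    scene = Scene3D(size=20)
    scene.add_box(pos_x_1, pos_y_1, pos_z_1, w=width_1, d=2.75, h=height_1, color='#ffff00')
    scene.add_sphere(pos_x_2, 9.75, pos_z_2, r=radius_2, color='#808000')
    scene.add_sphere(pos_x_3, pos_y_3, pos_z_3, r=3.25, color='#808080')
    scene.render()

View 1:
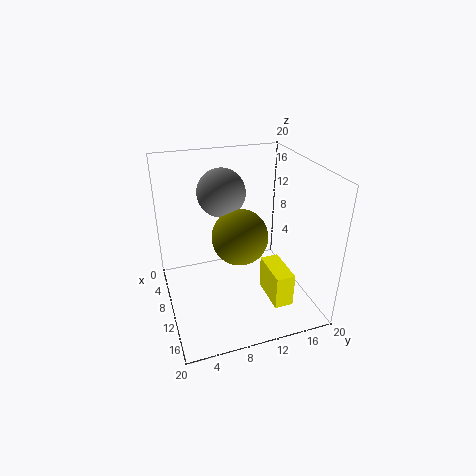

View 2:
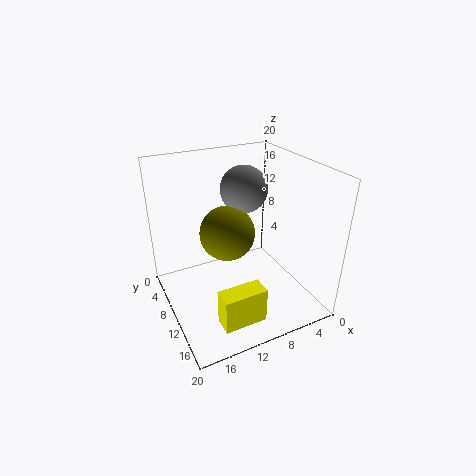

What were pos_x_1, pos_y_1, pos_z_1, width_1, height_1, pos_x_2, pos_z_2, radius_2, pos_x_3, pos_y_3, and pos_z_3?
pos_x_1 = 9
pos_y_1 = 14
pos_z_1 = 0.25
width_1 = 6
height_1 = 5
pos_x_2 = 11.5
pos_z_2 = 11
radius_2 = 3.75
pos_x_3 = 8.25
pos_y_3 = 8.25
pos_z_3 = 16.25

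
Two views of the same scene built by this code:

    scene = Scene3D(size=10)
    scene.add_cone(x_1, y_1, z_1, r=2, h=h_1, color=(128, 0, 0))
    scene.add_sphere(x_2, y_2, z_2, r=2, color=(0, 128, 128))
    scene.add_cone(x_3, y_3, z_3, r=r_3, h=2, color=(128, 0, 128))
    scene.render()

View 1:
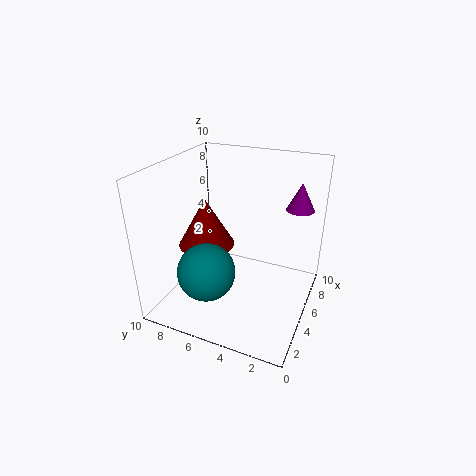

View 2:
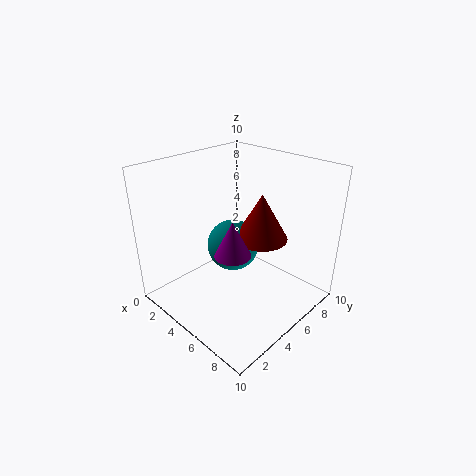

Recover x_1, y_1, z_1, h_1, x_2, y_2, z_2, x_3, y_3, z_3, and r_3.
x_1 = 5, y_1 = 7.5, z_1 = 4, h_1 = 3.5, x_2 = 3, y_2 = 6.5, z_2 = 3, x_3 = 8, y_3 = 1.5, z_3 = 6.5, r_3 = 1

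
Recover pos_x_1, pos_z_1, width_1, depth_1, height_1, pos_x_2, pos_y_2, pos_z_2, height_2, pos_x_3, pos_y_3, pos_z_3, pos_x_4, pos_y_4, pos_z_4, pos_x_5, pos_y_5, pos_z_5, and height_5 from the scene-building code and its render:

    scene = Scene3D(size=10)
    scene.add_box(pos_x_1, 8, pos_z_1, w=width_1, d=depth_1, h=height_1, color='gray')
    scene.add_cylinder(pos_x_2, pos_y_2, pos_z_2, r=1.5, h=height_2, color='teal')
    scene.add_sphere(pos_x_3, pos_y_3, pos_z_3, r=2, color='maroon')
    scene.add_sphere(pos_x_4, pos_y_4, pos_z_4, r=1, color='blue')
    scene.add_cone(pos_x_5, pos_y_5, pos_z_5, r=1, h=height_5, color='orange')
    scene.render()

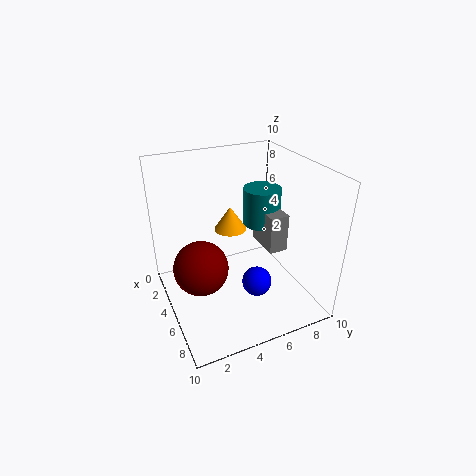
pos_x_1 = 1.5, pos_z_1 = 2.5, width_1 = 3, depth_1 = 1.5, height_1 = 3, pos_x_2 = 2, pos_y_2 = 8.5, pos_z_2 = 4, height_2 = 3, pos_x_3 = 4, pos_y_3 = 2.5, pos_z_3 = 2.5, pos_x_4 = 7, pos_y_4 = 5.5, pos_z_4 = 2.5, pos_x_5 = 6, pos_y_5 = 4, pos_z_5 = 6.5, height_5 = 1.5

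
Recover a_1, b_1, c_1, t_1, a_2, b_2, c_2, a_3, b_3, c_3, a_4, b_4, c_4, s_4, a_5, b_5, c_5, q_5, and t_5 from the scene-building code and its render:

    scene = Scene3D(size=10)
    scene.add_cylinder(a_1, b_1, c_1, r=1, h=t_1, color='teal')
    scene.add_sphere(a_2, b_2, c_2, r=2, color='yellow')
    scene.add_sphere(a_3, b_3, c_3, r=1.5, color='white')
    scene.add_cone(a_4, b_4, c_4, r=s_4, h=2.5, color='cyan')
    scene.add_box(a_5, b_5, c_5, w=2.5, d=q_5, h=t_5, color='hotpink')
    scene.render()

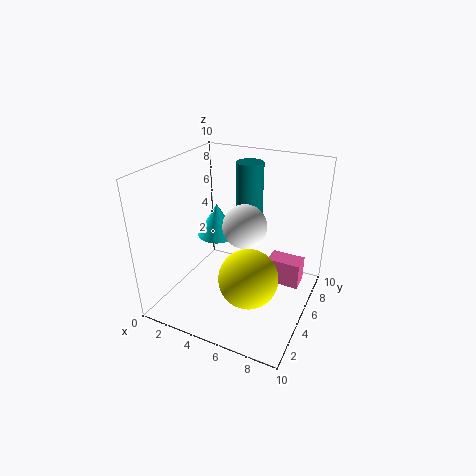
a_1 = 4.5, b_1 = 8, c_1 = 5, t_1 = 4.5, a_2 = 6.5, b_2 = 3.5, c_2 = 3, a_3 = 5.5, b_3 = 5, c_3 = 6, a_4 = 2.5, b_4 = 6.5, c_4 = 4, s_4 = 1.5, a_5 = 6.5, b_5 = 7, c_5 = 0.5, q_5 = 1.5, t_5 = 2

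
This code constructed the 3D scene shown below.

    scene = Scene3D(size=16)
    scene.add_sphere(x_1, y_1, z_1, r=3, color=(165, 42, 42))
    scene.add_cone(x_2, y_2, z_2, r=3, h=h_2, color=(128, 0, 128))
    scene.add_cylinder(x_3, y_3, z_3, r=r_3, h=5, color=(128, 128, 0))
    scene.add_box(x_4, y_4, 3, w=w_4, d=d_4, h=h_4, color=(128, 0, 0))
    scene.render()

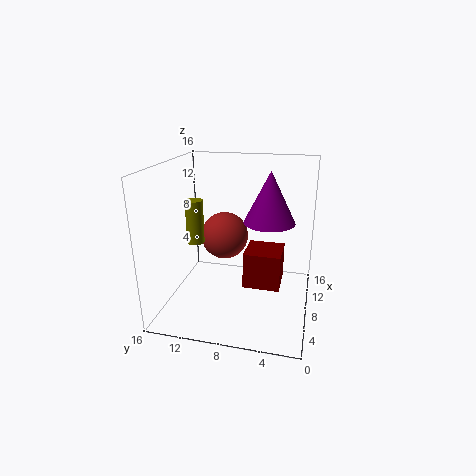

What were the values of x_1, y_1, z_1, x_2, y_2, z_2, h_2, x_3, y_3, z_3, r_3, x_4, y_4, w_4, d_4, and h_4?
x_1 = 13; y_1 = 11; z_1 = 6; x_2 = 11; y_2 = 5; z_2 = 9; h_2 = 6; x_3 = 8; y_3 = 13; z_3 = 7; r_3 = 1; x_4 = 6; y_4 = 3; w_4 = 4; d_4 = 4; h_4 = 4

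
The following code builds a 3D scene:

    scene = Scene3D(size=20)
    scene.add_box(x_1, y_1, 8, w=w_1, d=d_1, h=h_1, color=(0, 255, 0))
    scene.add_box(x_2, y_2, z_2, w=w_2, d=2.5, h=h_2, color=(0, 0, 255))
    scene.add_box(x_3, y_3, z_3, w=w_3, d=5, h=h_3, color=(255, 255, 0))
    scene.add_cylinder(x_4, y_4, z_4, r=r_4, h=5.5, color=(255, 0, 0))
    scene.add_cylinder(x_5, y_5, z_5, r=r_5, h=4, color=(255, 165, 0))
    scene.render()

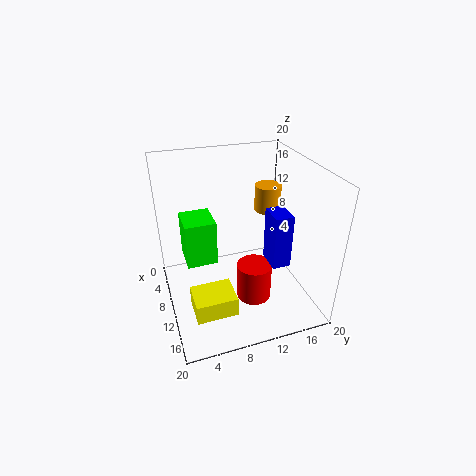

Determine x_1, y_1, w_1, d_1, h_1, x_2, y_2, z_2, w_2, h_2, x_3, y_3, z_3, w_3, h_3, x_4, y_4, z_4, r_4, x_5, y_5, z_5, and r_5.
x_1 = 7.5, y_1 = 2.5, w_1 = 4.5, d_1 = 4, h_1 = 6, x_2 = 11, y_2 = 13.5, z_2 = 7, w_2 = 3.5, h_2 = 7.5, x_3 = 15, y_3 = 2, z_3 = 5, w_3 = 4, h_3 = 2.5, x_4 = 11.5, y_4 = 12, z_4 = 0.5, r_4 = 2.5, x_5 = 5, y_5 = 16.5, z_5 = 11, r_5 = 2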